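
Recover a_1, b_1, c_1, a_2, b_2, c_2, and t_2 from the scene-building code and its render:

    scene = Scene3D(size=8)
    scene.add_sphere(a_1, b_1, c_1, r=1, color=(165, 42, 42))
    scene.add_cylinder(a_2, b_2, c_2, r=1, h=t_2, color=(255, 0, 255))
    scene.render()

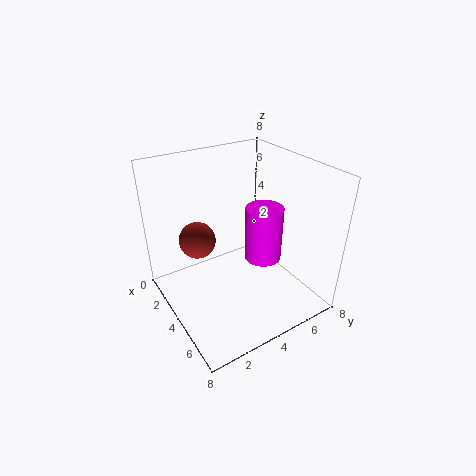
a_1 = 3
b_1 = 2
c_1 = 4
a_2 = 5
b_2 = 5
c_2 = 3
t_2 = 3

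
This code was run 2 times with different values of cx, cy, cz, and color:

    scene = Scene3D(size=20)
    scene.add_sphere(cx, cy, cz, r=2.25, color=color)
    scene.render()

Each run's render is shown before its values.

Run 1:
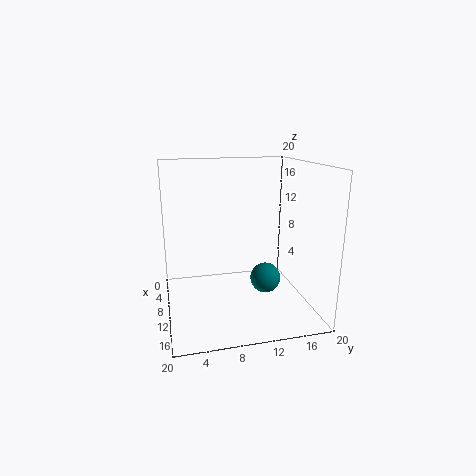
cx = 9, cy = 14.5, cz = 3, color = 'teal'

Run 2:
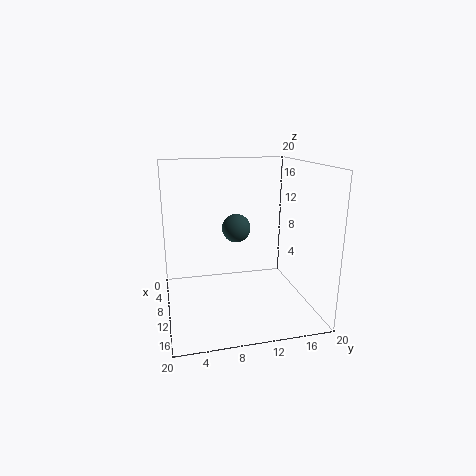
cx = 3.75, cy = 11.25, cz = 9.5, color = 'darkslategray'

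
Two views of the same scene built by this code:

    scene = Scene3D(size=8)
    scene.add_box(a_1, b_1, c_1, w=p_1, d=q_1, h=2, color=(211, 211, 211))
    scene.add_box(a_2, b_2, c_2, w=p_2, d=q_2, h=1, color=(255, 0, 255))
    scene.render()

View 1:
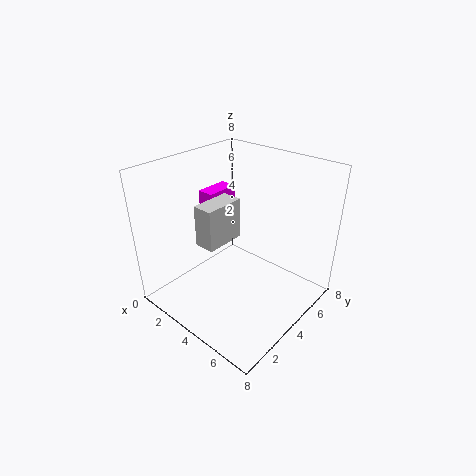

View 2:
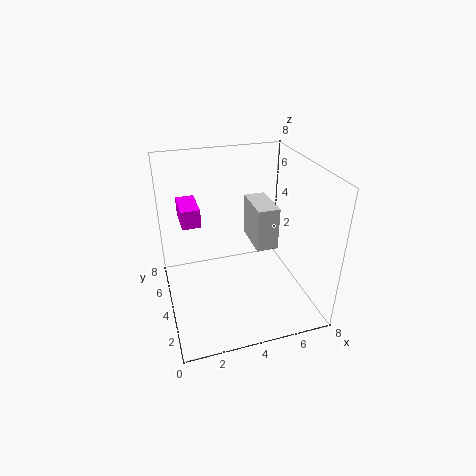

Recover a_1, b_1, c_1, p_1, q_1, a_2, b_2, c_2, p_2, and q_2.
a_1 = 4; b_1 = 1; c_1 = 5; p_1 = 1; q_1 = 2; a_2 = 1; b_2 = 4; c_2 = 5; p_2 = 1; q_2 = 2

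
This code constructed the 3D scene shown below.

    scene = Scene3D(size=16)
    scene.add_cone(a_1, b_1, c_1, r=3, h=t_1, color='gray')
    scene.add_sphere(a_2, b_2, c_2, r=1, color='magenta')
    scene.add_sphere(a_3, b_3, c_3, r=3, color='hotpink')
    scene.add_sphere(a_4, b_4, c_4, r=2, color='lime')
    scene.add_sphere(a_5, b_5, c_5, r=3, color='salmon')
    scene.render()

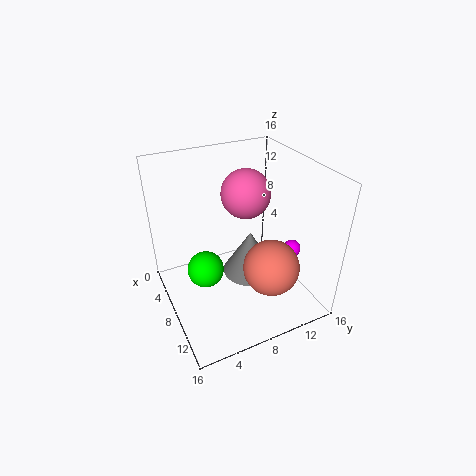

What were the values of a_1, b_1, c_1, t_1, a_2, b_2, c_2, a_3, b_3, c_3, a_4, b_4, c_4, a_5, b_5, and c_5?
a_1 = 9, b_1 = 9, c_1 = 4, t_1 = 5, a_2 = 10, b_2 = 14, c_2 = 6, a_3 = 4, b_3 = 11, c_3 = 11, a_4 = 8, b_4 = 4, c_4 = 5, a_5 = 12, b_5 = 10, c_5 = 6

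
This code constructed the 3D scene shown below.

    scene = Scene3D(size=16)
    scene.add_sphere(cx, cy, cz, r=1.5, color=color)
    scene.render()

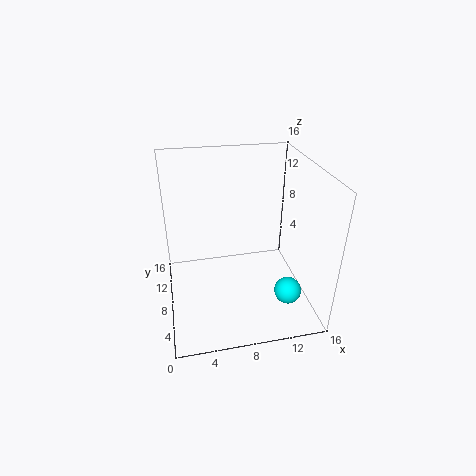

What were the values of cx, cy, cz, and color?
cx = 13; cy = 4.5; cz = 2.5; color = 'cyan'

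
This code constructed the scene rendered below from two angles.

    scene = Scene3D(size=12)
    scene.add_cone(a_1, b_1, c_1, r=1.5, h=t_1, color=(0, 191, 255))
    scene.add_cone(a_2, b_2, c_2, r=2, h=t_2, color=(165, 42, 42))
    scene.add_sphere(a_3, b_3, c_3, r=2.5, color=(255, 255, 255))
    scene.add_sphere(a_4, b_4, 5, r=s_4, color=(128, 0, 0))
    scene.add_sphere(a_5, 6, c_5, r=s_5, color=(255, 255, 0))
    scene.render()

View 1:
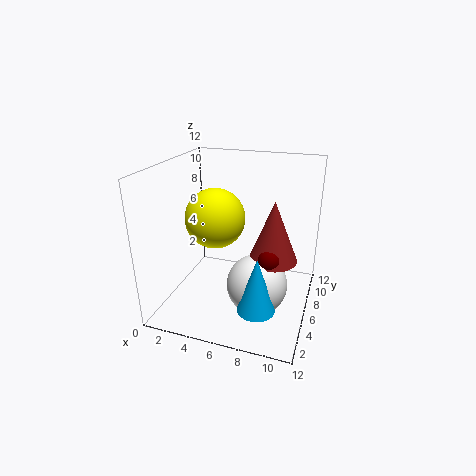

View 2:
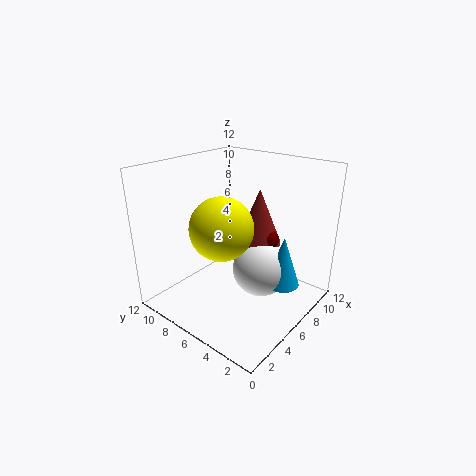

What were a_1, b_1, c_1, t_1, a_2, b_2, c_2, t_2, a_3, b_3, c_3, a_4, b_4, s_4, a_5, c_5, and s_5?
a_1 = 8.5, b_1 = 3, c_1 = 1.5, t_1 = 4.5, a_2 = 9, b_2 = 6, c_2 = 4.5, t_2 = 5, a_3 = 8, b_3 = 5, c_3 = 2.5, a_4 = 9, b_4 = 5, s_4 = 1, a_5 = 4, c_5 = 7.5, s_5 = 2.5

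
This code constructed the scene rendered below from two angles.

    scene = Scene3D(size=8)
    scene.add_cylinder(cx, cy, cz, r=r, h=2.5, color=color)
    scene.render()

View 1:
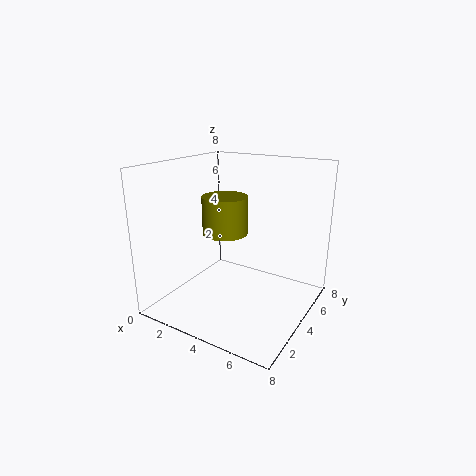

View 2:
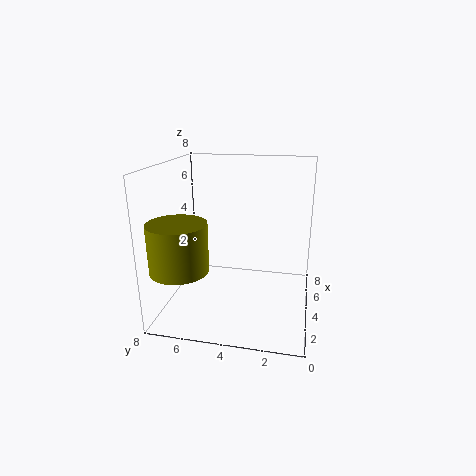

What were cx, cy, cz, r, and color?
cx = 1.5; cy = 6.5; cz = 3; r = 1.5; color = 'olive'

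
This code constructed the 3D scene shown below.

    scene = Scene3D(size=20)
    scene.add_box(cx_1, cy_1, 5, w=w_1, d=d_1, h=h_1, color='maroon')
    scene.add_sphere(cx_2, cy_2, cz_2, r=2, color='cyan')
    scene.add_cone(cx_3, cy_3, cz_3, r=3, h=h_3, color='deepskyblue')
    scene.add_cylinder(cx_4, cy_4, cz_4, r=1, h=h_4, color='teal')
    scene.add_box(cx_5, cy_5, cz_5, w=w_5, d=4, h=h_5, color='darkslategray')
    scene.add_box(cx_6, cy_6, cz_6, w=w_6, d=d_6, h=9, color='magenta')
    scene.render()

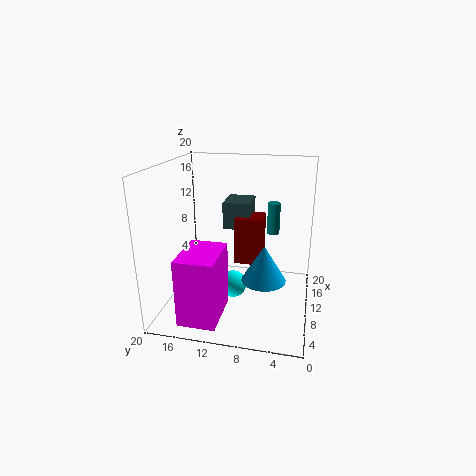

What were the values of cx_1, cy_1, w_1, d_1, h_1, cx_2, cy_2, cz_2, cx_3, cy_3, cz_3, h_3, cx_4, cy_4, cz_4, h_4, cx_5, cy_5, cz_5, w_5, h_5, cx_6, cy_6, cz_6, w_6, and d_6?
cx_1 = 12
cy_1 = 7
w_1 = 4
d_1 = 4
h_1 = 7
cx_2 = 11
cy_2 = 11
cz_2 = 2
cx_3 = 8
cy_3 = 6
cz_3 = 5
h_3 = 5
cx_4 = 18
cy_4 = 6
cz_4 = 8
h_4 = 5
cx_5 = 13
cy_5 = 9
cz_5 = 10
w_5 = 5
h_5 = 4
cx_6 = 1
cy_6 = 11
cz_6 = 1
w_6 = 7
d_6 = 5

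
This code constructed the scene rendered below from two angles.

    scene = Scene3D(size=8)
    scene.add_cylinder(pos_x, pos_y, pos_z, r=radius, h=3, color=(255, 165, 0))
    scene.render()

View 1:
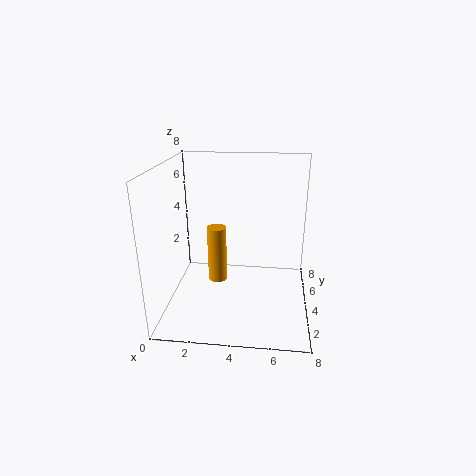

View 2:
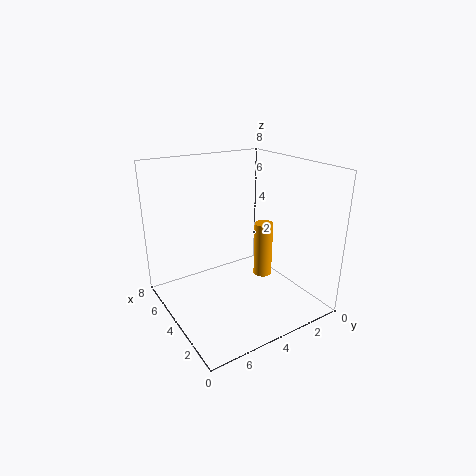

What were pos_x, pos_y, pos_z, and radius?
pos_x = 3; pos_y = 3; pos_z = 2; radius = 0.5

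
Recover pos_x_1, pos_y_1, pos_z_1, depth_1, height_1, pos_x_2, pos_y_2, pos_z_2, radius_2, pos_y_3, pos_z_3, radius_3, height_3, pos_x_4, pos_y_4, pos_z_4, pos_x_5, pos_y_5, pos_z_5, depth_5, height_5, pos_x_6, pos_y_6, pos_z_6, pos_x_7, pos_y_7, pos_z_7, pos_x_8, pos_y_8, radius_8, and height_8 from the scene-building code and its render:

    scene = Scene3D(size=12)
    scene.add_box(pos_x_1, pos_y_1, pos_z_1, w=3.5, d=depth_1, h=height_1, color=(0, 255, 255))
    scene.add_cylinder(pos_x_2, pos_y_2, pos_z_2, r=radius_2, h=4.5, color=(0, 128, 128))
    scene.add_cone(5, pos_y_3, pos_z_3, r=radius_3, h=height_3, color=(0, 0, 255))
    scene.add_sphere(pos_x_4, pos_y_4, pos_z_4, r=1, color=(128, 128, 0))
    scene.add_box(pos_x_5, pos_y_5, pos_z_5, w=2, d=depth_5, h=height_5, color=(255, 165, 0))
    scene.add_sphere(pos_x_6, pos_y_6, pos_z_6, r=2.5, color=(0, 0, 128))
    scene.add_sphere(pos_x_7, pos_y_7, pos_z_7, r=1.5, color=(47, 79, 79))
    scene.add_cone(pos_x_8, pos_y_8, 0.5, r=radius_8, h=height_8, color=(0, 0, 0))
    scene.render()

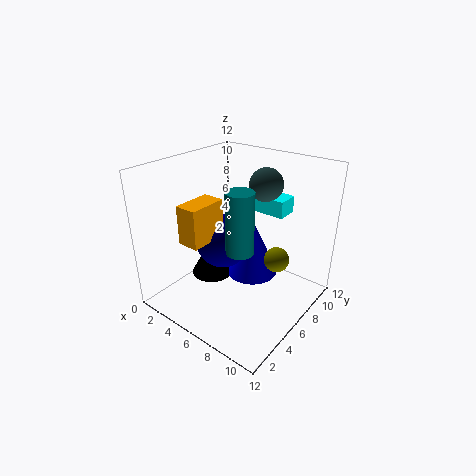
pos_x_1 = 4.5
pos_y_1 = 9.5
pos_z_1 = 7
depth_1 = 2
height_1 = 1.5
pos_x_2 = 8.5
pos_y_2 = 3
pos_z_2 = 7
radius_2 = 1
pos_y_3 = 9.5
pos_z_3 = 0.5
radius_3 = 2.5
height_3 = 5.5
pos_x_4 = 9.5
pos_y_4 = 6.5
pos_z_4 = 5
pos_x_5 = 1.5
pos_y_5 = 3.5
pos_z_5 = 5
depth_5 = 3.5
height_5 = 3.5
pos_x_6 = 3
pos_y_6 = 7.5
pos_z_6 = 4
pos_x_7 = 6
pos_y_7 = 10
pos_z_7 = 9.5
pos_x_8 = 2
pos_y_8 = 7
radius_8 = 2
height_8 = 3.5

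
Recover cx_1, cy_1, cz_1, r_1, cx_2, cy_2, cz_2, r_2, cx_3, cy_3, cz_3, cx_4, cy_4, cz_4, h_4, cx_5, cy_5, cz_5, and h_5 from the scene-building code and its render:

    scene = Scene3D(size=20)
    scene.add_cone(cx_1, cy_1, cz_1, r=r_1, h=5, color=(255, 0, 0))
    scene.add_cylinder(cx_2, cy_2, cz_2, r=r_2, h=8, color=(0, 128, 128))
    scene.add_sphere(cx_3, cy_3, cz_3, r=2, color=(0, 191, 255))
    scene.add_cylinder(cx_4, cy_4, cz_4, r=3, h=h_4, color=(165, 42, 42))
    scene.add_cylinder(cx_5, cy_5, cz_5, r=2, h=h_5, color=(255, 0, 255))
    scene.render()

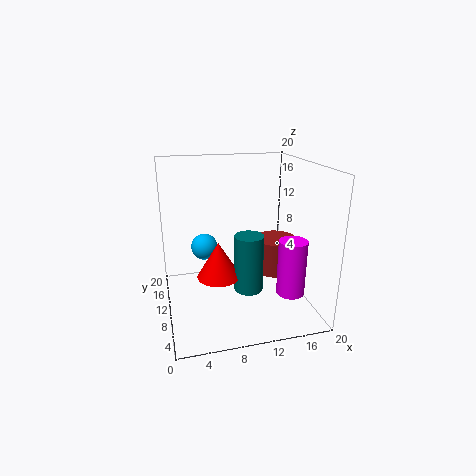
cx_1 = 7
cy_1 = 9
cz_1 = 5
r_1 = 3
cx_2 = 11
cy_2 = 8
cz_2 = 3
r_2 = 2
cx_3 = 6
cy_3 = 15
cz_3 = 7
cx_4 = 16
cy_4 = 11
cz_4 = 4
h_4 = 5
cx_5 = 17
cy_5 = 7
cz_5 = 2
h_5 = 8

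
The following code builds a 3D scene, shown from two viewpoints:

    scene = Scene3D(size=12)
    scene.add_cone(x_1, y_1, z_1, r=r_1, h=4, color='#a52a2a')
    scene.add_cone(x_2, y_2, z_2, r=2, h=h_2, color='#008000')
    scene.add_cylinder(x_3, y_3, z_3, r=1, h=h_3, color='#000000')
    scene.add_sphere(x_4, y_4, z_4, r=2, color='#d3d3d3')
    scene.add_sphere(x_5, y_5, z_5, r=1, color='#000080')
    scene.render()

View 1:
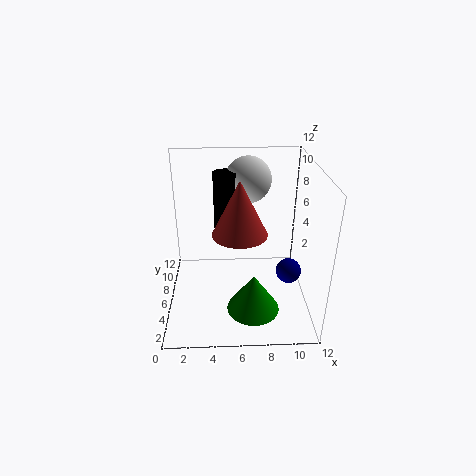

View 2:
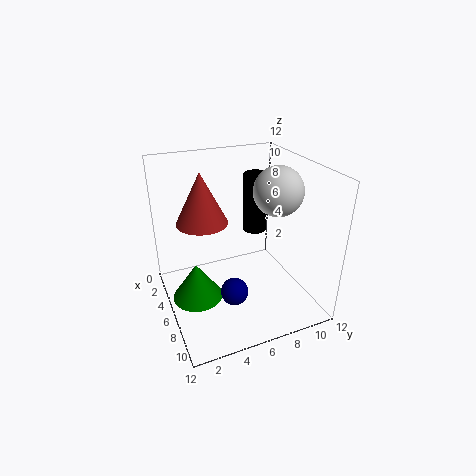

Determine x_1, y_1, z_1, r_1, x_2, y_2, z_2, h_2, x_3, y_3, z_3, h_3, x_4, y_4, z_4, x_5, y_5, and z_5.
x_1 = 6, y_1 = 3, z_1 = 8, r_1 = 2, x_2 = 7, y_2 = 2, z_2 = 2, h_2 = 3, x_3 = 5, y_3 = 8, z_3 = 6, h_3 = 5, x_4 = 7, y_4 = 9, z_4 = 10, x_5 = 10, y_5 = 4, z_5 = 4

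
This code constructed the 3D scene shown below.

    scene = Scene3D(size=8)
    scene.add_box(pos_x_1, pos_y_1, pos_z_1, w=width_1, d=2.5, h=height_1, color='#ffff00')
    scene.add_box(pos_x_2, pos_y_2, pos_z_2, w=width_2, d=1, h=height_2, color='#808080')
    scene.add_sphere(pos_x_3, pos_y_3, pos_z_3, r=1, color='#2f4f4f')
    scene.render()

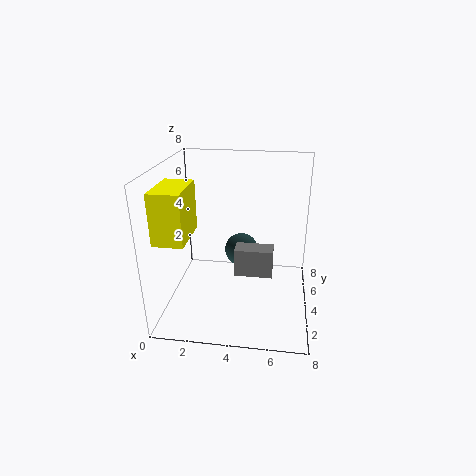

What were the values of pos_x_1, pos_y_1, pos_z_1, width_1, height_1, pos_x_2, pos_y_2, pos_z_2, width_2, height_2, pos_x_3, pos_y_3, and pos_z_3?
pos_x_1 = 0.5; pos_y_1 = 0.5; pos_z_1 = 5; width_1 = 1.5; height_1 = 2.5; pos_x_2 = 4; pos_y_2 = 2.5; pos_z_2 = 2.5; width_2 = 2; height_2 = 1.5; pos_x_3 = 4; pos_y_3 = 5.5; pos_z_3 = 2.5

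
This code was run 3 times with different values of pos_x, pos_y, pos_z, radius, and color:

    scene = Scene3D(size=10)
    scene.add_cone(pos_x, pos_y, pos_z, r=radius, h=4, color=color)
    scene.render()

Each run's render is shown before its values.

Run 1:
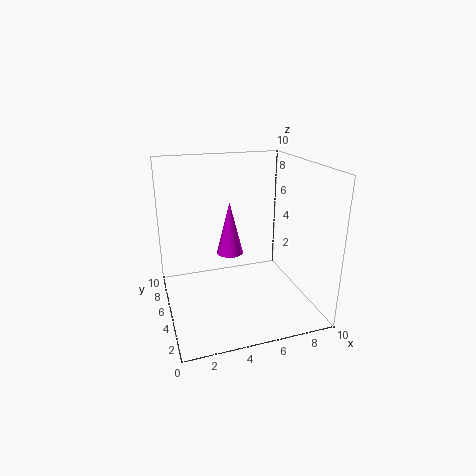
pos_x = 5
pos_y = 7
pos_z = 3
radius = 1
color = 'magenta'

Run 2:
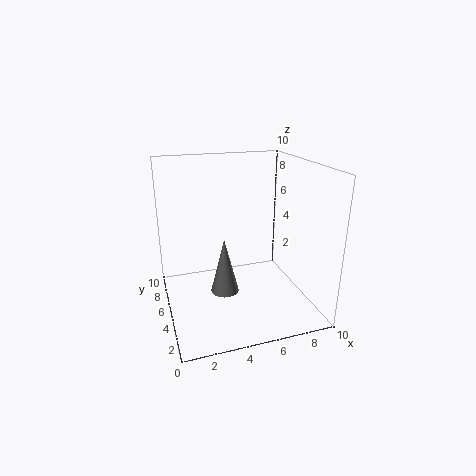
pos_x = 4
pos_y = 5
pos_z = 1
radius = 1
color = 'gray'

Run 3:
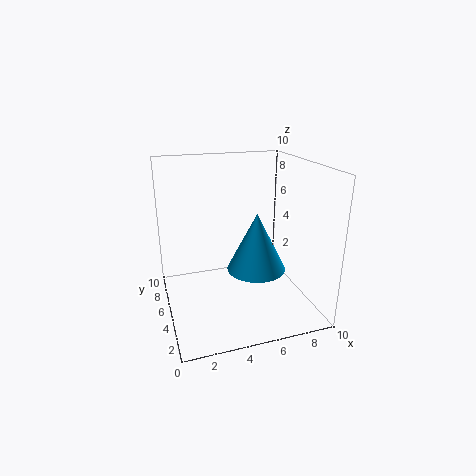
pos_x = 6
pos_y = 4
pos_z = 3
radius = 2
color = 'deepskyblue'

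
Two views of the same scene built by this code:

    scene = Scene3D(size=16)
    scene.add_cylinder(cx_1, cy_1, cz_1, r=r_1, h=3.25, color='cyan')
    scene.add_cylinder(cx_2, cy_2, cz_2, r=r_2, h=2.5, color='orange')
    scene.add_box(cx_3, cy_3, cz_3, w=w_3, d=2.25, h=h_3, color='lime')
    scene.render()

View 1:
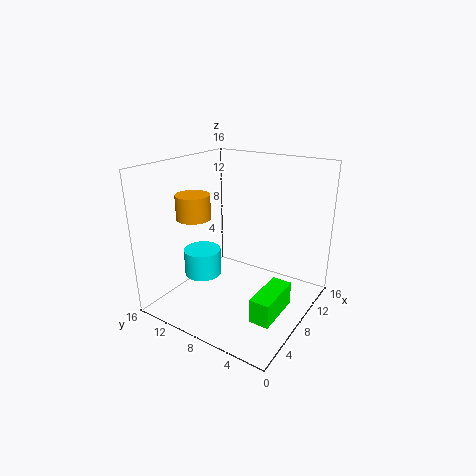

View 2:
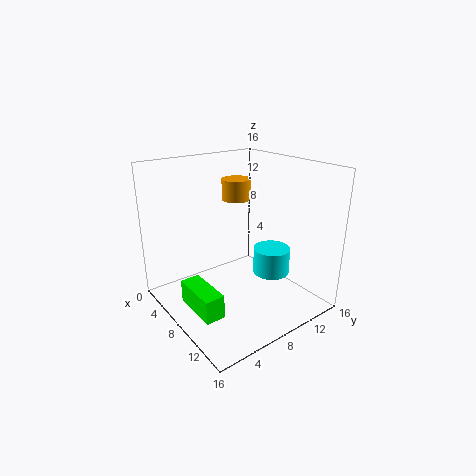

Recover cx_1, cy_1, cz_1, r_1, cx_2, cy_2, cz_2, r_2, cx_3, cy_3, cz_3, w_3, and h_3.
cx_1 = 8
cy_1 = 13.25
cz_1 = 2
r_1 = 2.25
cx_2 = 4
cy_2 = 10.75
cz_2 = 11
r_2 = 1.75
cx_3 = 4.75
cy_3 = 2.25
cz_3 = 0.25
w_3 = 5.5
h_3 = 2.75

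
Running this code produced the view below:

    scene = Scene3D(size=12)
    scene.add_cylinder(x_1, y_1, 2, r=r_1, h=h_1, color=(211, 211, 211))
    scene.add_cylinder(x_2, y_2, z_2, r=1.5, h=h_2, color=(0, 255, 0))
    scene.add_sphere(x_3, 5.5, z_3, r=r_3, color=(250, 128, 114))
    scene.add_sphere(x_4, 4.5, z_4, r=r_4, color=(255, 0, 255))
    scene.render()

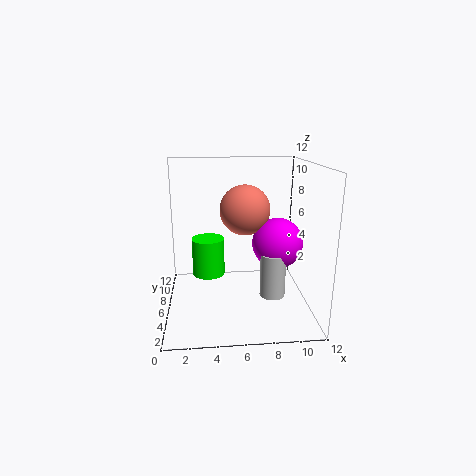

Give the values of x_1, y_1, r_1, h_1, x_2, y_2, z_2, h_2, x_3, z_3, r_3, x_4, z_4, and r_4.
x_1 = 8.5; y_1 = 3.5; r_1 = 1; h_1 = 3.5; x_2 = 3.5; y_2 = 9; z_2 = 1.5; h_2 = 3.5; x_3 = 6.5; z_3 = 8.5; r_3 = 2; x_4 = 9; z_4 = 6; r_4 = 2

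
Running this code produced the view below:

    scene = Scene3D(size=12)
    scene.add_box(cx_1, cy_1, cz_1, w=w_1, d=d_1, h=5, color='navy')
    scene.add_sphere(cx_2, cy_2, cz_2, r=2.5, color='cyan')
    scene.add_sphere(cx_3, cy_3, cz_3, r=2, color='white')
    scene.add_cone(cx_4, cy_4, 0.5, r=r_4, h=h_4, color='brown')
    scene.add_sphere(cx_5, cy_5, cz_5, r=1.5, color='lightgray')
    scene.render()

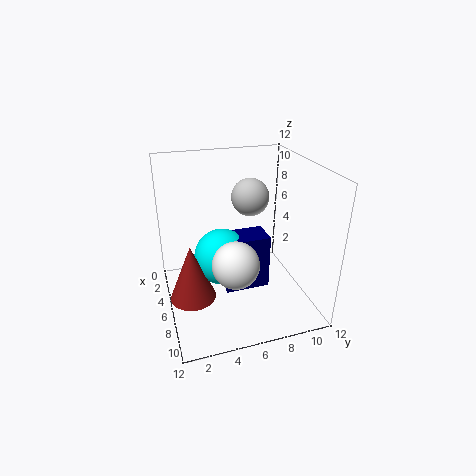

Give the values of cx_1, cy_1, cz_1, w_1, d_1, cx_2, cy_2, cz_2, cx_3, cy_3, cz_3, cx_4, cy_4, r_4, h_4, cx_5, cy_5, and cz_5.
cx_1 = 3.5; cy_1 = 5; cz_1 = 0.5; w_1 = 2.5; d_1 = 4; cx_2 = 4.5; cy_2 = 5; cz_2 = 3.5; cx_3 = 7; cy_3 = 5.5; cz_3 = 4; cx_4 = 5.5; cy_4 = 2; r_4 = 2; h_4 = 5; cx_5 = 6; cy_5 = 7; cz_5 = 9.5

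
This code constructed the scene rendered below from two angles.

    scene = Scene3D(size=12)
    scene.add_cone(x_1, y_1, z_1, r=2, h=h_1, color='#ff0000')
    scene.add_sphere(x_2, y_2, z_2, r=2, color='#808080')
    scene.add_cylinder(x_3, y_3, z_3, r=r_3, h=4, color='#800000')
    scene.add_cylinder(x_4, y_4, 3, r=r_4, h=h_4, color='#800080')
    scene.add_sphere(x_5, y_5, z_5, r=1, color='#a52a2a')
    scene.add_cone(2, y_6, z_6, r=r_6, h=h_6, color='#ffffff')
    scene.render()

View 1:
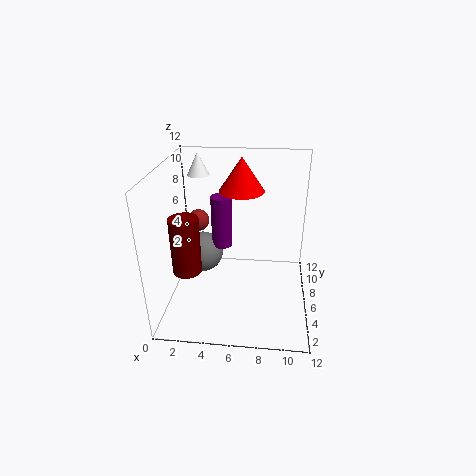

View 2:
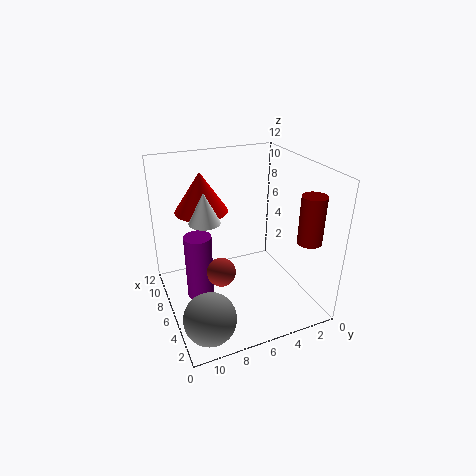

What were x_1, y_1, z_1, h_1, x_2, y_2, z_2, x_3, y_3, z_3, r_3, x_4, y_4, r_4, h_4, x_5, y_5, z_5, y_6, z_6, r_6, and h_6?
x_1 = 6; y_1 = 9; z_1 = 9; h_1 = 3; x_2 = 2; y_2 = 10; z_2 = 2; x_3 = 3; y_3 = 1; z_3 = 6; r_3 = 1; x_4 = 4; y_4 = 10; r_4 = 1; h_4 = 5; x_5 = 2; y_5 = 9; z_5 = 6; y_6 = 10; z_6 = 10; r_6 = 1; h_6 = 2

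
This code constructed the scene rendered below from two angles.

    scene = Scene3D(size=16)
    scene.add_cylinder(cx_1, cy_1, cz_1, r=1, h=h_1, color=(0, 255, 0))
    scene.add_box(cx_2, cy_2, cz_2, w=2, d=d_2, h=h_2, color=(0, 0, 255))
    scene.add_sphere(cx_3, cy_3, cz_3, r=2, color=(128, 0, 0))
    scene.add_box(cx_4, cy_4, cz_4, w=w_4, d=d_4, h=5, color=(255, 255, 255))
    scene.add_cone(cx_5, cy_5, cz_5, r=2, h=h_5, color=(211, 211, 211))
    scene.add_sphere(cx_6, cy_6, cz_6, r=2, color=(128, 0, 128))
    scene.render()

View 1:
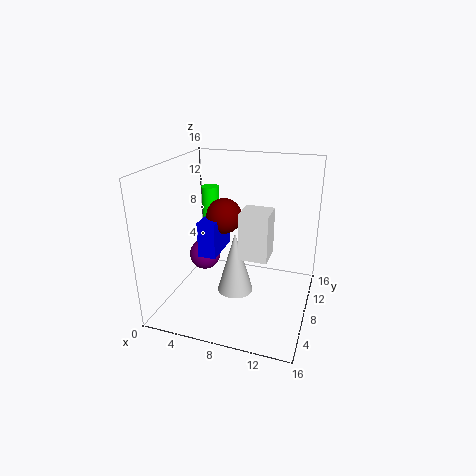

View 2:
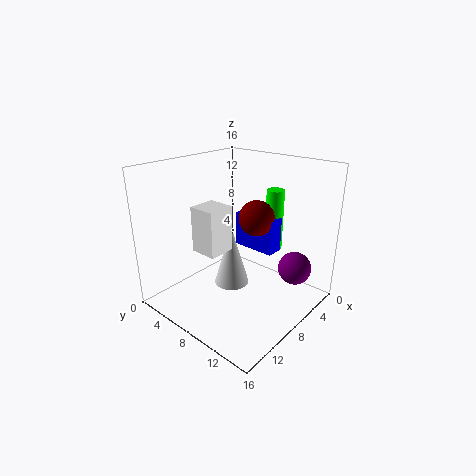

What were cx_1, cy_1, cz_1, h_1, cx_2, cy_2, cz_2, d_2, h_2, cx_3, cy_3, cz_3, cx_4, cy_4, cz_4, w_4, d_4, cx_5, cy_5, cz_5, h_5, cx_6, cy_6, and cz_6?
cx_1 = 4; cy_1 = 10; cz_1 = 6; h_1 = 7; cx_2 = 4; cy_2 = 6; cz_2 = 6; d_2 = 5; h_2 = 4; cx_3 = 6; cy_3 = 9; cz_3 = 10; cx_4 = 9; cy_4 = 5; cz_4 = 7; w_4 = 3; d_4 = 3; cx_5 = 8; cy_5 = 7; cz_5 = 2; h_5 = 7; cx_6 = 2; cy_6 = 12; cz_6 = 3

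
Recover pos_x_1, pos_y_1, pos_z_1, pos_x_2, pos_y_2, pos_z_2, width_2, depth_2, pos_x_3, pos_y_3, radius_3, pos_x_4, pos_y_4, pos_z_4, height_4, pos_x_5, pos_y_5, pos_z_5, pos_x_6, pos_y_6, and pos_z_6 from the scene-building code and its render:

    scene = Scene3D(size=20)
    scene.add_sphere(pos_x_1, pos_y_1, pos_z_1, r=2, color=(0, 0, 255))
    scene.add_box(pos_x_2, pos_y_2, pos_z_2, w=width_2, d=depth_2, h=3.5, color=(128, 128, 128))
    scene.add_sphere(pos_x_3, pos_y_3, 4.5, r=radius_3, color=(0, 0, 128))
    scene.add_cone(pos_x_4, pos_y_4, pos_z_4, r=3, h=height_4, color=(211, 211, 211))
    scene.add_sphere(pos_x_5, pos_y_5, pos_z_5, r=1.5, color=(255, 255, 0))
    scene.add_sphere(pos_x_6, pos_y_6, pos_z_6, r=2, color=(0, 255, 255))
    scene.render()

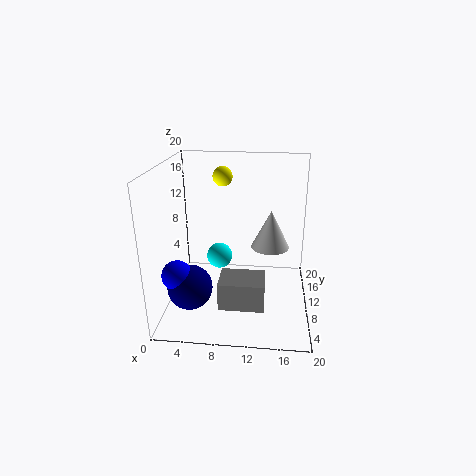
pos_x_1 = 2.5, pos_y_1 = 5, pos_z_1 = 6.5, pos_x_2 = 8.5, pos_y_2 = 1, pos_z_2 = 4.5, width_2 = 5.5, depth_2 = 4, pos_x_3 = 4, pos_y_3 = 5.5, radius_3 = 3, pos_x_4 = 14.5, pos_y_4 = 16, pos_z_4 = 6, height_4 = 6, pos_x_5 = 7, pos_y_5 = 16.5, pos_z_5 = 17, pos_x_6 = 6.5, pos_y_6 = 15, pos_z_6 = 4.5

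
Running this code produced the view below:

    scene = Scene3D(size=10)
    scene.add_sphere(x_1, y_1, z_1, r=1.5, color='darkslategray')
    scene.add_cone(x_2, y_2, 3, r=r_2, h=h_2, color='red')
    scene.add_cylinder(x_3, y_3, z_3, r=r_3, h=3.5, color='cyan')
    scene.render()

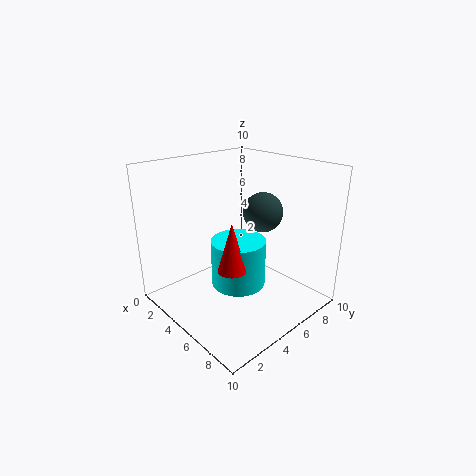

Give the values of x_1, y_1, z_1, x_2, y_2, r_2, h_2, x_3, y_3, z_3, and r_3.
x_1 = 4.5
y_1 = 8
z_1 = 6
x_2 = 5.5
y_2 = 4
r_2 = 1
h_2 = 3.5
x_3 = 4.5
y_3 = 5.5
z_3 = 1
r_3 = 2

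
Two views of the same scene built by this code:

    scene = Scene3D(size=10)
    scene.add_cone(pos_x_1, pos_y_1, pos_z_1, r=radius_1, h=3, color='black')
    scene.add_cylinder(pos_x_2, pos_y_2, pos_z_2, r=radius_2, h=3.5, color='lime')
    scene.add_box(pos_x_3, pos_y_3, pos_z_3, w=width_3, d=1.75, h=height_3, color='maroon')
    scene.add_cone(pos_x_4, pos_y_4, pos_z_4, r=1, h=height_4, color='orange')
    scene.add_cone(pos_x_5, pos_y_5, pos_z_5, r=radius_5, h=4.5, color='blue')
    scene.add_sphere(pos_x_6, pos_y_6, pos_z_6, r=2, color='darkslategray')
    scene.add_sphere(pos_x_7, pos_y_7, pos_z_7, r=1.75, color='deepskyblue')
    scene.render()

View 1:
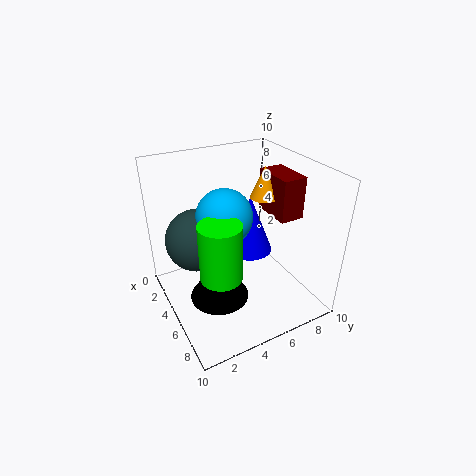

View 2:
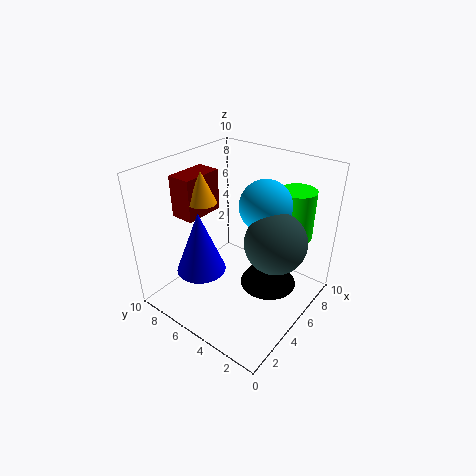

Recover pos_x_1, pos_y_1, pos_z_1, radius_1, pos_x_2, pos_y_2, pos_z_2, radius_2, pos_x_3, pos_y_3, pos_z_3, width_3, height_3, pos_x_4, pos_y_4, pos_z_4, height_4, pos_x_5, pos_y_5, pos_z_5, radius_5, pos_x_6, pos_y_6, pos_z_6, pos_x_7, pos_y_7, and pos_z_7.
pos_x_1 = 6; pos_y_1 = 3; pos_z_1 = 1.5; radius_1 = 2; pos_x_2 = 8; pos_y_2 = 2.25; pos_z_2 = 4.75; radius_2 = 1.25; pos_x_3 = 3.25; pos_y_3 = 7.75; pos_z_3 = 6; width_3 = 3; height_3 = 3; pos_x_4 = 4.25; pos_y_4 = 7.5; pos_z_4 = 7.25; height_4 = 2.25; pos_x_5 = 3.25; pos_y_5 = 7; pos_z_5 = 2.5; radius_5 = 1.75; pos_x_6 = 5; pos_y_6 = 2; pos_z_6 = 5.75; pos_x_7 = 6; pos_y_7 = 3.5; pos_z_7 = 7.5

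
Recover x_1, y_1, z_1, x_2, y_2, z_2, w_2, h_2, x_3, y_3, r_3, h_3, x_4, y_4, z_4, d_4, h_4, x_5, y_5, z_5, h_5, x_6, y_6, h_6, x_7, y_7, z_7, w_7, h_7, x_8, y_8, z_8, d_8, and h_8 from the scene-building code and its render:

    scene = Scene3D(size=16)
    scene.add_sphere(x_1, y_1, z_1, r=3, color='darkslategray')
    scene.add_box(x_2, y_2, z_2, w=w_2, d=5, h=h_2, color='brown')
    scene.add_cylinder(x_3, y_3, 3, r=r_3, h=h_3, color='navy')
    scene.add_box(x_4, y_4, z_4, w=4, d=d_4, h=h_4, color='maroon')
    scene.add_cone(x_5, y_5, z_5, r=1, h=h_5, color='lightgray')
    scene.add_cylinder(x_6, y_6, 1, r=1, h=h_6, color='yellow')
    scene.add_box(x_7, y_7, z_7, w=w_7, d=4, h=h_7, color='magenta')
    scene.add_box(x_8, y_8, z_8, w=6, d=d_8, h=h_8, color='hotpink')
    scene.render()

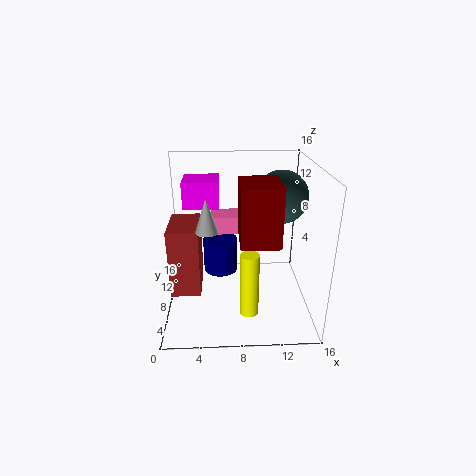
x_1 = 13, y_1 = 10, z_1 = 12, x_2 = 1, y_2 = 3, z_2 = 4, w_2 = 3, h_2 = 7, x_3 = 6, y_3 = 10, r_3 = 2, h_3 = 4, x_4 = 8, y_4 = 3, z_4 = 9, d_4 = 5, h_4 = 6, x_5 = 5, y_5 = 1, z_5 = 12, h_5 = 3, x_6 = 9, y_6 = 4, h_6 = 7, x_7 = 2, y_7 = 9, z_7 = 11, w_7 = 4, h_7 = 3, x_8 = 5, y_8 = 9, z_8 = 8, d_8 = 3, h_8 = 2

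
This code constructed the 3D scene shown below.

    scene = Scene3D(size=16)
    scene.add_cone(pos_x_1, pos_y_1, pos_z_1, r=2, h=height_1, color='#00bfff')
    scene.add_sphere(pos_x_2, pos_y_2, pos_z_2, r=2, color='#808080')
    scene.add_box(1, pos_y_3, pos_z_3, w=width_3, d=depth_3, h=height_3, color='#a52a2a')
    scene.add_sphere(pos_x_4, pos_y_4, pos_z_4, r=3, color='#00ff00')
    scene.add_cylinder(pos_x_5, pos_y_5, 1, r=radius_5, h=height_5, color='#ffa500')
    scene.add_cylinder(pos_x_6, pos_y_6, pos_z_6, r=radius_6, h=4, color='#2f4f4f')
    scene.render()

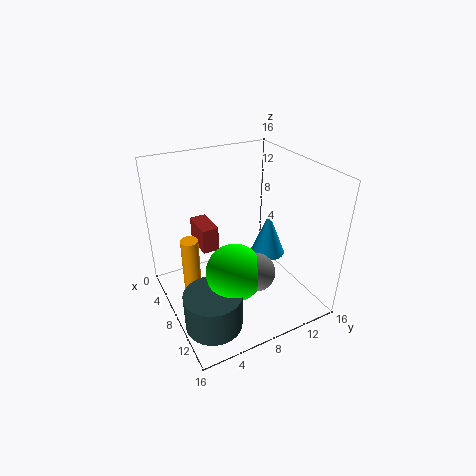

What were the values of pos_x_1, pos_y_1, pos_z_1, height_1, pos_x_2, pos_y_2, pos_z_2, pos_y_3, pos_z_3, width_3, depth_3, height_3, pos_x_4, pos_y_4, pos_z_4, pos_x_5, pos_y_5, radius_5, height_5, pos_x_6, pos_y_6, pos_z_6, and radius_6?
pos_x_1 = 8, pos_y_1 = 12, pos_z_1 = 5, height_1 = 5, pos_x_2 = 12, pos_y_2 = 8, pos_z_2 = 6, pos_y_3 = 5, pos_z_3 = 5, width_3 = 4, depth_3 = 2, height_3 = 3, pos_x_4 = 11, pos_y_4 = 6, pos_z_4 = 6, pos_x_5 = 6, pos_y_5 = 3, radius_5 = 1, height_5 = 7, pos_x_6 = 12, pos_y_6 = 3, pos_z_6 = 1, radius_6 = 3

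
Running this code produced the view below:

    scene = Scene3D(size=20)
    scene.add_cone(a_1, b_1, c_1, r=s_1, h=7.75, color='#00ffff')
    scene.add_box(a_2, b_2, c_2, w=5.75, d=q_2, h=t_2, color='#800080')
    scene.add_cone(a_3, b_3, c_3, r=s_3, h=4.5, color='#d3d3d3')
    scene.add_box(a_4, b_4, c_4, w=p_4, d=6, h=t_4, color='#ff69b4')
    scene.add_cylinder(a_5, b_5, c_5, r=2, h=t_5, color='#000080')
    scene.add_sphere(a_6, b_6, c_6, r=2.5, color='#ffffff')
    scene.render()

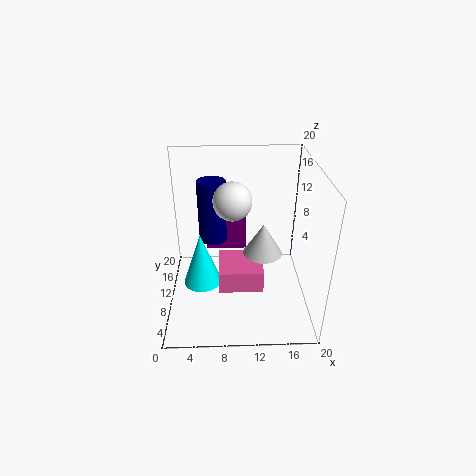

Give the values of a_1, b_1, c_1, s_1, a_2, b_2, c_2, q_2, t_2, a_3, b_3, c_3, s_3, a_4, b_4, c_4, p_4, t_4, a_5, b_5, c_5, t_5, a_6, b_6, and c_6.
a_1 = 4.75, b_1 = 10, c_1 = 2.75, s_1 = 2.75, a_2 = 5.5, b_2 = 11.75, c_2 = 7.25, q_2 = 3.5, t_2 = 5.5, a_3 = 13.5, b_3 = 10, c_3 = 7.5, s_3 = 2.75, a_4 = 7.25, b_4 = 7, c_4 = 2.75, p_4 = 6.25, t_4 = 3.25, a_5 = 6.5, b_5 = 12.25, c_5 = 8.75, t_5 = 8.75, a_6 = 9.25, b_6 = 9, c_6 = 16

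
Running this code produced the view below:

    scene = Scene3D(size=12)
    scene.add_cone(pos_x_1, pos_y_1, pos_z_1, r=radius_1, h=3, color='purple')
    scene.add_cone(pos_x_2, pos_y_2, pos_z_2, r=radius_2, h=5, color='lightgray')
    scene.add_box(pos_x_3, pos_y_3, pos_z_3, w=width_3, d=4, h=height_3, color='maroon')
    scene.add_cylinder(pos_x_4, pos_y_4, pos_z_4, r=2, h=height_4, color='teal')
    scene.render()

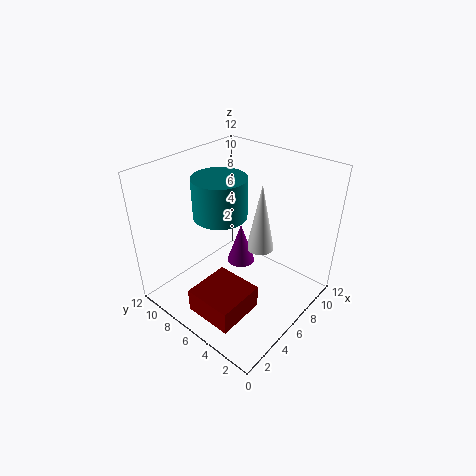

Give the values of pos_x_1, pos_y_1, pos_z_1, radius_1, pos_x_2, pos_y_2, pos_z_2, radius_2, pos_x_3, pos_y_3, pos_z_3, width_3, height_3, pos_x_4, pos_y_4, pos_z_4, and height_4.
pos_x_1 = 4, pos_y_1 = 4, pos_z_1 = 6, radius_1 = 1, pos_x_2 = 5, pos_y_2 = 3, pos_z_2 = 7, radius_2 = 1, pos_x_3 = 1, pos_y_3 = 3, pos_z_3 = 1, width_3 = 4, height_3 = 2, pos_x_4 = 4, pos_y_4 = 6, pos_z_4 = 9, height_4 = 3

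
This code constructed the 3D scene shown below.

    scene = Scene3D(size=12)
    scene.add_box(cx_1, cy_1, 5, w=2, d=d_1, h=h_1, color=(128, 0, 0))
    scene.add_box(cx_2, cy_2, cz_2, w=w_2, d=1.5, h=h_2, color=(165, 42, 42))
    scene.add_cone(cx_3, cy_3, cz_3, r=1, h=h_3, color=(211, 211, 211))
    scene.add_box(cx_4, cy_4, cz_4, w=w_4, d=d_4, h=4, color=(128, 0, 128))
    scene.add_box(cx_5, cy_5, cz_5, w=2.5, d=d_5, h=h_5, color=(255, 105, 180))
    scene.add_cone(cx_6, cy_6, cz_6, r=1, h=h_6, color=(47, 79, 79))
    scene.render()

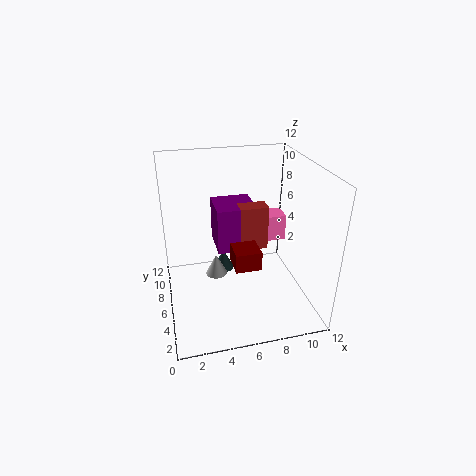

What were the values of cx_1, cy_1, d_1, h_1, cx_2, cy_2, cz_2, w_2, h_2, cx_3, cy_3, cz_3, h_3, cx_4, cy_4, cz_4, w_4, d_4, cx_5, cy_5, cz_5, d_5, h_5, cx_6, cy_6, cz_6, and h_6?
cx_1 = 5, cy_1 = 2.5, d_1 = 2, h_1 = 1.5, cx_2 = 6.5, cy_2 = 7, cz_2 = 4, w_2 = 2.5, h_2 = 4, cx_3 = 4.5, cy_3 = 8.5, cz_3 = 1, h_3 = 2, cx_4 = 4.5, cy_4 = 7, cz_4 = 4, w_4 = 3.5, d_4 = 3.5, cx_5 = 9, cy_5 = 9, cz_5 = 3.5, d_5 = 2, h_5 = 2.5, cx_6 = 5.5, cy_6 = 10, cz_6 = 0.5, h_6 = 2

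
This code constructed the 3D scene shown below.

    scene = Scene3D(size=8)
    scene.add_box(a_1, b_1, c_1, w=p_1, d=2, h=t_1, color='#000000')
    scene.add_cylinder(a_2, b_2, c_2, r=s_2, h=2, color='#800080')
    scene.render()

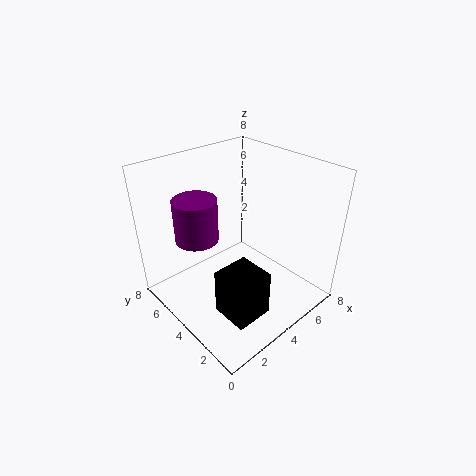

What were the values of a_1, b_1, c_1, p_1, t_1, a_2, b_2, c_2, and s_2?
a_1 = 1.5; b_1 = 1; c_1 = 1; p_1 = 2; t_1 = 2.5; a_2 = 1; b_2 = 3.5; c_2 = 5.5; s_2 = 1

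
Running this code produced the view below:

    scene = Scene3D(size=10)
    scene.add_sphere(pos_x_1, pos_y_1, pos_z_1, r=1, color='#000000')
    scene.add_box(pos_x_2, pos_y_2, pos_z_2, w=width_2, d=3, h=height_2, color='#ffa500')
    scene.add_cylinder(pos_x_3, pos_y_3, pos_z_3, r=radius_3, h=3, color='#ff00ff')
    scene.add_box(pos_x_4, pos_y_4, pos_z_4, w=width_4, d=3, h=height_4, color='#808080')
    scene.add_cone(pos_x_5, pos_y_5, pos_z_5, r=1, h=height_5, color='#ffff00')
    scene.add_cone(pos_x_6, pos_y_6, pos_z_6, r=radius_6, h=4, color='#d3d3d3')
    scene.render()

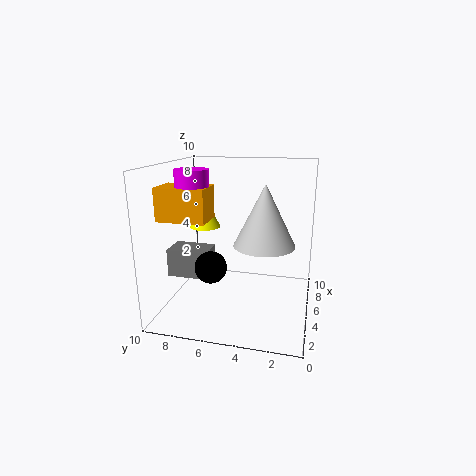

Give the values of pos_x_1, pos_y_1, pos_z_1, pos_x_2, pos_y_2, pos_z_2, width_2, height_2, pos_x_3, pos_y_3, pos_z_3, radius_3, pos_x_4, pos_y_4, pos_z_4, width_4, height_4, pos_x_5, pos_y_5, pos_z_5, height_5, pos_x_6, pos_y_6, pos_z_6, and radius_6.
pos_x_1 = 2
pos_y_1 = 6
pos_z_1 = 4
pos_x_2 = 1
pos_y_2 = 6
pos_z_2 = 7
width_2 = 2
height_2 = 2
pos_x_3 = 2
pos_y_3 = 7
pos_z_3 = 7
radius_3 = 1
pos_x_4 = 4
pos_y_4 = 7
pos_z_4 = 2
width_4 = 2
height_4 = 2
pos_x_5 = 4
pos_y_5 = 7
pos_z_5 = 6
height_5 = 2
pos_x_6 = 4
pos_y_6 = 3
pos_z_6 = 5
radius_6 = 2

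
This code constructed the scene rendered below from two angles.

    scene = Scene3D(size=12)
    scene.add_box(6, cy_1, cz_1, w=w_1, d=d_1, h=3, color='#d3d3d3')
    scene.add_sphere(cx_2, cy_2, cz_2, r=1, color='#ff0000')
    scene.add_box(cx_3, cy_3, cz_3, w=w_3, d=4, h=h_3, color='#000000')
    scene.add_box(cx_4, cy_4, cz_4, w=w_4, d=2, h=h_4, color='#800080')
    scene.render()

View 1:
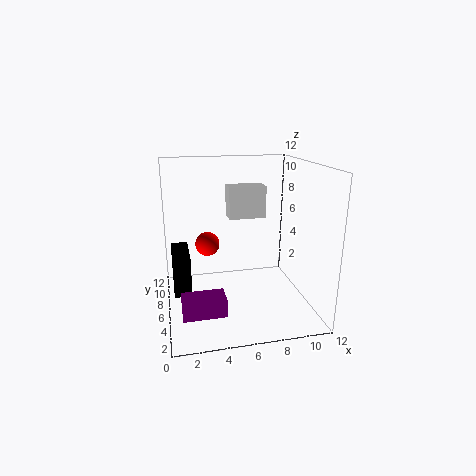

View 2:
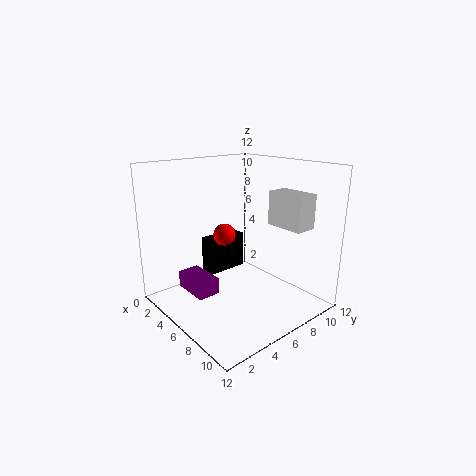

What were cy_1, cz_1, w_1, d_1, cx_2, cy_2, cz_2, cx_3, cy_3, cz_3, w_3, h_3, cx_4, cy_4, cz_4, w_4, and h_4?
cy_1 = 9.5
cz_1 = 6.5
w_1 = 3.5
d_1 = 2
cx_2 = 3.5
cy_2 = 6.5
cz_2 = 5.5
cx_3 = 0.5
cy_3 = 6
cz_3 = 1
w_3 = 1.5
h_3 = 3.5
cx_4 = 1
cy_4 = 3
cz_4 = 0.5
w_4 = 3.5
h_4 = 1.5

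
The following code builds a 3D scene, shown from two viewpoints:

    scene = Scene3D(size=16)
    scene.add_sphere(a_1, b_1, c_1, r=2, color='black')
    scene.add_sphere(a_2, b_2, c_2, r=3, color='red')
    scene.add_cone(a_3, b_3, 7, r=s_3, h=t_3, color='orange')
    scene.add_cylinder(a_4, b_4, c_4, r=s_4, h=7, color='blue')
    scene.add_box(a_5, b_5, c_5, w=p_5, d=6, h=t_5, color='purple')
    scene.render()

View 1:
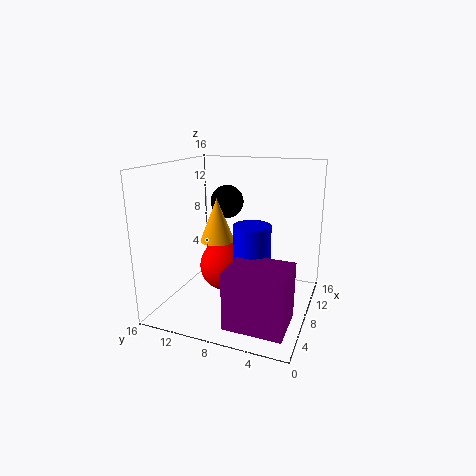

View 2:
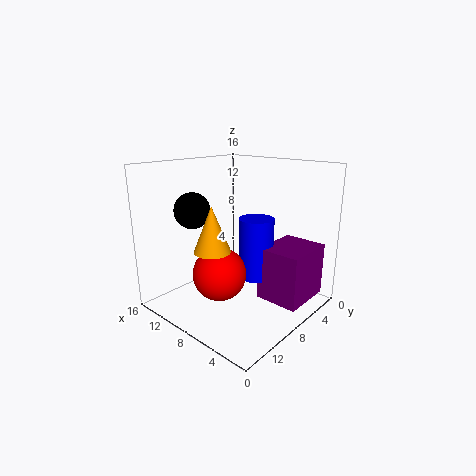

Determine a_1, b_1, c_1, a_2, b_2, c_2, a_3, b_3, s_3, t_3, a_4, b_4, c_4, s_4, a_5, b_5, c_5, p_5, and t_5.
a_1 = 12
b_1 = 11
c_1 = 11
a_2 = 9
b_2 = 10
c_2 = 4
a_3 = 9
b_3 = 11
s_3 = 2
t_3 = 5
a_4 = 7
b_4 = 6
c_4 = 3
s_4 = 2
a_5 = 1
b_5 = 1
c_5 = 1
p_5 = 5
t_5 = 6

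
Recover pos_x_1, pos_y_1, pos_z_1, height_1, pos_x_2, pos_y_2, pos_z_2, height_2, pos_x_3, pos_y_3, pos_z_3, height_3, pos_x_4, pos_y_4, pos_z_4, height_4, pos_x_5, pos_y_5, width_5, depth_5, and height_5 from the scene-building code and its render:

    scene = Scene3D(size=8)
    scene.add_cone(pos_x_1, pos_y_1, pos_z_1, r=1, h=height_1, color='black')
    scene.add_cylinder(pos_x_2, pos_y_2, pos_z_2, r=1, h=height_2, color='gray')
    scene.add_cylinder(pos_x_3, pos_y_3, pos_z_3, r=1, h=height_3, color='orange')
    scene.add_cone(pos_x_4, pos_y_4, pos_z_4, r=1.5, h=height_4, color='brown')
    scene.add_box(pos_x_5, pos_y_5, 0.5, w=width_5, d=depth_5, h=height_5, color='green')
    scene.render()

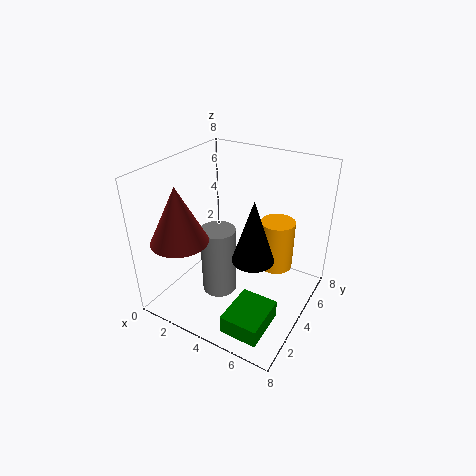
pos_x_1 = 6; pos_y_1 = 2; pos_z_1 = 4.5; height_1 = 3; pos_x_2 = 3; pos_y_2 = 3.5; pos_z_2 = 0.5; height_2 = 4; pos_x_3 = 5.5; pos_y_3 = 6; pos_z_3 = 1.5; height_3 = 3; pos_x_4 = 2; pos_y_4 = 1.5; pos_z_4 = 4.5; height_4 = 3; pos_x_5 = 5; pos_y_5 = 0.5; width_5 = 2; depth_5 = 2.5; height_5 = 1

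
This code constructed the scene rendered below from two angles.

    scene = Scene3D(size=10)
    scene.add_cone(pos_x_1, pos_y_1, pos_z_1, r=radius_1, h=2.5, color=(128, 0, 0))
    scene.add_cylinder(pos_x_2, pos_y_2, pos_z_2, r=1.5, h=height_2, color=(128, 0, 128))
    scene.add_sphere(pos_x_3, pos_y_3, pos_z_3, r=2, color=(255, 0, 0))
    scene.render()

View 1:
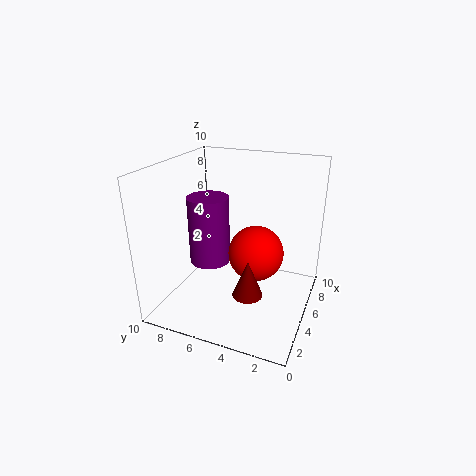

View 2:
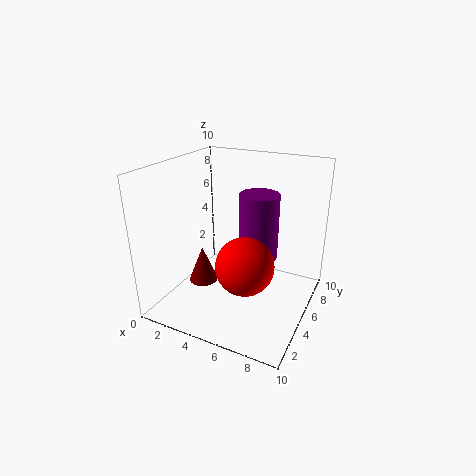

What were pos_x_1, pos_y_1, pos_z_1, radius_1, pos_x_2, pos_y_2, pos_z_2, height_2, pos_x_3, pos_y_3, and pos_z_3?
pos_x_1 = 3
pos_y_1 = 3.5
pos_z_1 = 2
radius_1 = 1
pos_x_2 = 5.5
pos_y_2 = 7.5
pos_z_2 = 2.5
height_2 = 5
pos_x_3 = 6
pos_y_3 = 4
pos_z_3 = 3.5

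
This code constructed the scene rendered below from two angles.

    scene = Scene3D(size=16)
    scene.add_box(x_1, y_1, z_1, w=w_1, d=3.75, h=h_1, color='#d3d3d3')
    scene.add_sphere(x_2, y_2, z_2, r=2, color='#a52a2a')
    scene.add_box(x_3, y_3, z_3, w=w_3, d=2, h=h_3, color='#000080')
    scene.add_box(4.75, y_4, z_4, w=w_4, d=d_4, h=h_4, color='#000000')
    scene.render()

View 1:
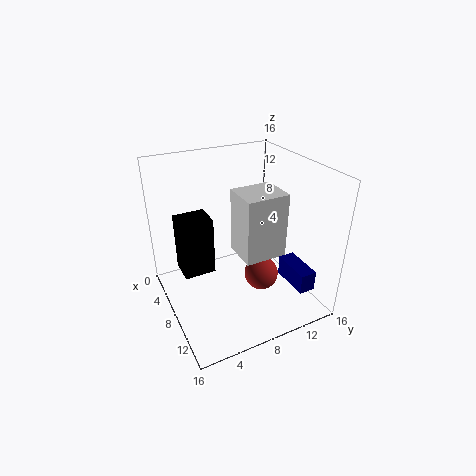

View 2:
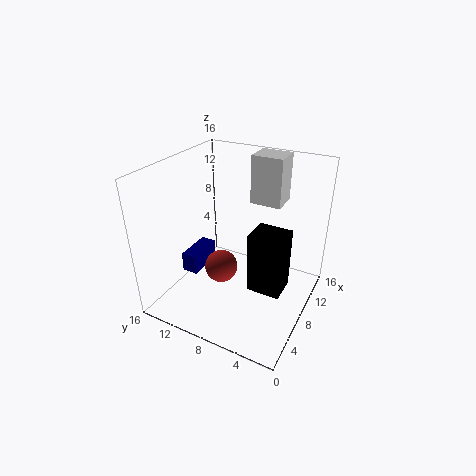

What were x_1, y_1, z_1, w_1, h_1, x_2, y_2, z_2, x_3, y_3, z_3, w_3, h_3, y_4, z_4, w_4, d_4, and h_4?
x_1 = 12.5, y_1 = 5, z_1 = 10.25, w_1 = 3.25, h_1 = 5.75, x_2 = 8.75, y_2 = 10.75, z_2 = 2.75, x_3 = 7.75, y_3 = 14, z_3 = 1, w_3 = 4.75, h_3 = 2.5, y_4 = 1.75, z_4 = 4.25, w_4 = 3, d_4 = 3.5, h_4 = 6.5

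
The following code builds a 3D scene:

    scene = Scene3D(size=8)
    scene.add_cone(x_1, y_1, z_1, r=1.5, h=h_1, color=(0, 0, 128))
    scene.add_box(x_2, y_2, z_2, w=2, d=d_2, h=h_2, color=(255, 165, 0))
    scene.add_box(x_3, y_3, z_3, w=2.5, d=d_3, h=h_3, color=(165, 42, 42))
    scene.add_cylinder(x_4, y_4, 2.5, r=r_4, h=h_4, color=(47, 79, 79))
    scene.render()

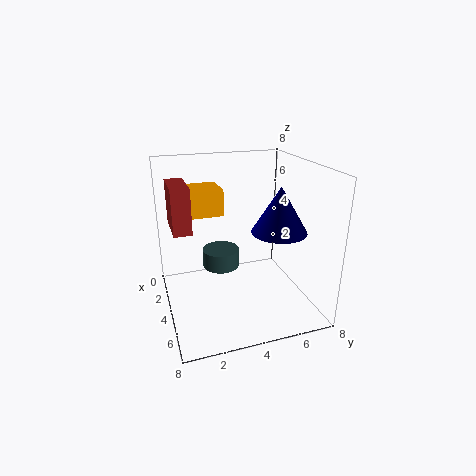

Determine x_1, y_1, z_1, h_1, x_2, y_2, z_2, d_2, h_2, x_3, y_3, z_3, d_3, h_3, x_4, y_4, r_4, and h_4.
x_1 = 5
y_1 = 6
z_1 = 4.5
h_1 = 2.5
x_2 = 1
y_2 = 1
z_2 = 5
d_2 = 2.5
h_2 = 1.5
x_3 = 1.5
y_3 = 0.5
z_3 = 4.5
d_3 = 1
h_3 = 2.5
x_4 = 4
y_4 = 3
r_4 = 1
h_4 = 1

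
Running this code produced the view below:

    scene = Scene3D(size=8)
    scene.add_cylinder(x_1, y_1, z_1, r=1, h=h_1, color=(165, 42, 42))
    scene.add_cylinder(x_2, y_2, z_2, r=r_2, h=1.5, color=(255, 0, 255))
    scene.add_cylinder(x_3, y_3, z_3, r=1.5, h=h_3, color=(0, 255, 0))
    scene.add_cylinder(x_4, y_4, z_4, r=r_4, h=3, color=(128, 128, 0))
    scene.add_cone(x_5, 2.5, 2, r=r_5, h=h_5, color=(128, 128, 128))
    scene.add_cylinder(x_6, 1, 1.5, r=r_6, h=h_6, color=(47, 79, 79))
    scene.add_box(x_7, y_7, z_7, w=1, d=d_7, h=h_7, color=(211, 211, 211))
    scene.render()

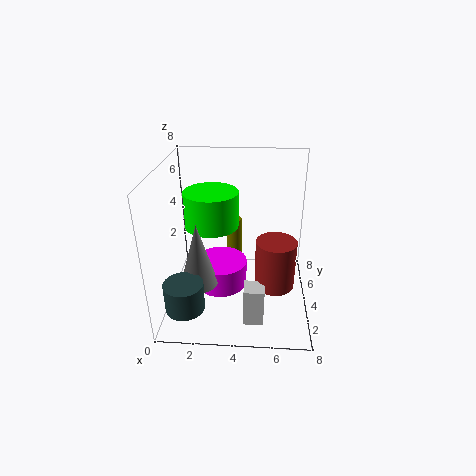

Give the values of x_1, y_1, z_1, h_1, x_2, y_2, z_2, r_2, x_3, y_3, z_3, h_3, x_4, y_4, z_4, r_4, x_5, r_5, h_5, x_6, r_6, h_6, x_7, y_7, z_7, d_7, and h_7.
x_1 = 6; y_1 = 2; z_1 = 2.5; h_1 = 2.5; x_2 = 3; y_2 = 4; z_2 = 1; r_2 = 1.5; x_3 = 2.5; y_3 = 4.5; z_3 = 4.5; h_3 = 2; x_4 = 3.5; y_4 = 7.5; z_4 = 0.5; r_4 = 0.5; x_5 = 2; r_5 = 1; h_5 = 3.5; x_6 = 1.5; r_6 = 1; h_6 = 1.5; x_7 = 4.5; y_7 = 0.5; z_7 = 1; d_7 = 1; h_7 = 2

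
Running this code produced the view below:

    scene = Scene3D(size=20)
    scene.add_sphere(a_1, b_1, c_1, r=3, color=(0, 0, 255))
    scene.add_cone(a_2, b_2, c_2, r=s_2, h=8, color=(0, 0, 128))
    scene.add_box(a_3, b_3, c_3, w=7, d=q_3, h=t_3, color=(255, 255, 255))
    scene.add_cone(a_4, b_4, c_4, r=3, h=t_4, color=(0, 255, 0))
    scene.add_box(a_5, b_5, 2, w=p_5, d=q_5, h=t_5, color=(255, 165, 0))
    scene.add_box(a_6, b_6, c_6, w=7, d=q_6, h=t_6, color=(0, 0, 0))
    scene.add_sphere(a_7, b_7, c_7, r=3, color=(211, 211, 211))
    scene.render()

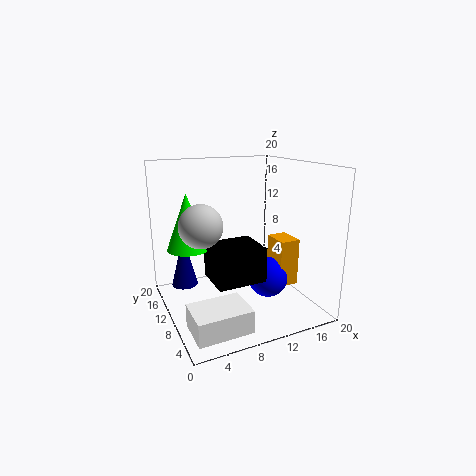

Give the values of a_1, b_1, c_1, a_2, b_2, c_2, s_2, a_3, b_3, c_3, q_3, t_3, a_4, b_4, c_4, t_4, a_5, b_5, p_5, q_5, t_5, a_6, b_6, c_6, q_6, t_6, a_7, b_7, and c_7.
a_1 = 15, b_1 = 10, c_1 = 3, a_2 = 4, b_2 = 17, c_2 = 1, s_2 = 2, a_3 = 1, b_3 = 1, c_3 = 1, q_3 = 5, t_3 = 3, a_4 = 4, b_4 = 14, c_4 = 8, t_4 = 8, a_5 = 16, b_5 = 8, p_5 = 3, q_5 = 4, t_5 = 7, a_6 = 6, b_6 = 7, c_6 = 4, q_6 = 6, t_6 = 5, a_7 = 5, b_7 = 11, c_7 = 12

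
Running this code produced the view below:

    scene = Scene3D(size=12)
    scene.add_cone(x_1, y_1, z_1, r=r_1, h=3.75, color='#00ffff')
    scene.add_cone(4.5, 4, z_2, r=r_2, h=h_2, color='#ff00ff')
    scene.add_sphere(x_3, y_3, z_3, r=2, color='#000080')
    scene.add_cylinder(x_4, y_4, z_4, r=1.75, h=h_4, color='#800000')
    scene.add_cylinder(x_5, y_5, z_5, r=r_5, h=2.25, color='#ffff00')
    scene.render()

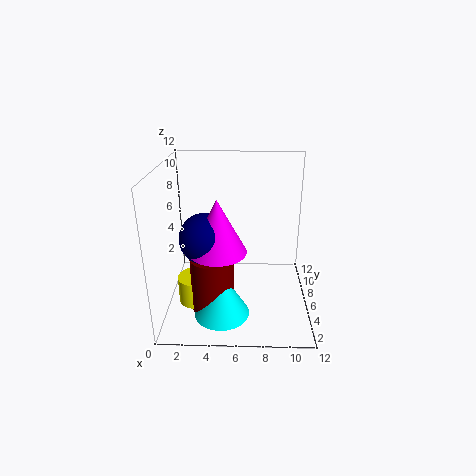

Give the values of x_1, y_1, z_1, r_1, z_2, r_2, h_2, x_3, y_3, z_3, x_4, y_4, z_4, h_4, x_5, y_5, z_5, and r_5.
x_1 = 4.75
y_1 = 3.25
z_1 = 0.5
r_1 = 2.25
z_2 = 5.75
r_2 = 2.25
h_2 = 4.25
x_3 = 3.5
y_3 = 4.25
z_3 = 6.75
x_4 = 4
y_4 = 4
z_4 = 0.5
h_4 = 4.75
x_5 = 2.5
y_5 = 4.75
z_5 = 0.75
r_5 = 1.5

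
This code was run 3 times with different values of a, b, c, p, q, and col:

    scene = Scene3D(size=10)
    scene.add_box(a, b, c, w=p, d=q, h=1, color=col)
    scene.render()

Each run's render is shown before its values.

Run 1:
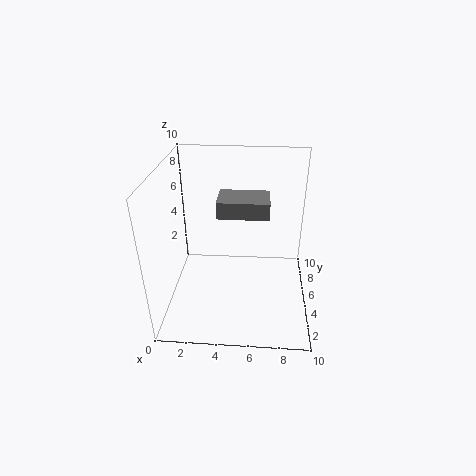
a = 4
b = 2
c = 8
p = 3
q = 2
col = 'gray'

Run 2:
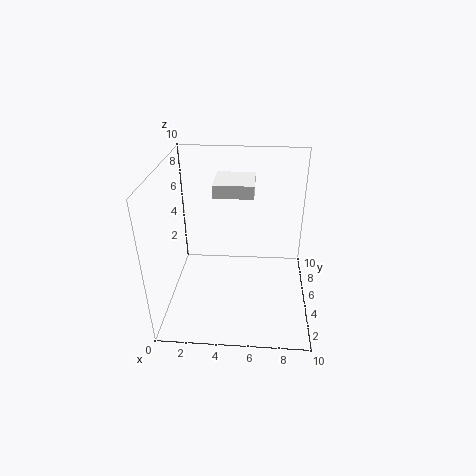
a = 3
b = 7
c = 7
p = 3
q = 3
col = 'white'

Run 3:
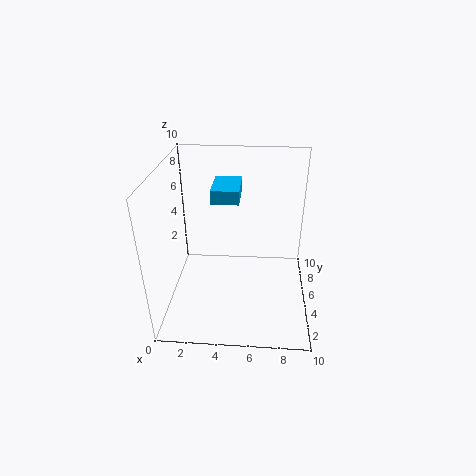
a = 3
b = 6
c = 7
p = 2
q = 3
col = 'deepskyblue'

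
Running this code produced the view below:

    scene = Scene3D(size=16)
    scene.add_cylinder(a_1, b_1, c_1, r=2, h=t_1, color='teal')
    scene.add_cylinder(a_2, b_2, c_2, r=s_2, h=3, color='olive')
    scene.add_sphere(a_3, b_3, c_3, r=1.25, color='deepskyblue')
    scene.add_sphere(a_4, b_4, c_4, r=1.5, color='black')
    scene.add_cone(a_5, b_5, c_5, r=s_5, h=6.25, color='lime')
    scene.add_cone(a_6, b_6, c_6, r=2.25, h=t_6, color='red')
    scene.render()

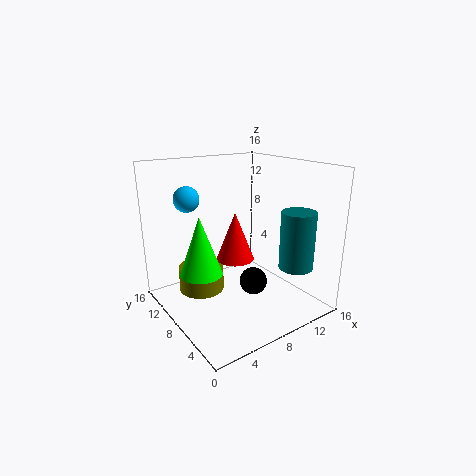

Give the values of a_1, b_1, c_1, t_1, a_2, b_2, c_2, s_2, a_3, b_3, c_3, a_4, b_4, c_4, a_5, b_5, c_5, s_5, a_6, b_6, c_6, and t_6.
a_1 = 14
b_1 = 4.75
c_1 = 4
t_1 = 6.75
a_2 = 5.75
b_2 = 12.75
c_2 = 0.25
s_2 = 2.75
a_3 = 2
b_3 = 8
c_3 = 13.25
a_4 = 8.5
b_4 = 5.75
c_4 = 3.5
a_5 = 3.25
b_5 = 8
c_5 = 5
s_5 = 2.25
a_6 = 9
b_6 = 10
c_6 = 4.5
t_6 = 5.75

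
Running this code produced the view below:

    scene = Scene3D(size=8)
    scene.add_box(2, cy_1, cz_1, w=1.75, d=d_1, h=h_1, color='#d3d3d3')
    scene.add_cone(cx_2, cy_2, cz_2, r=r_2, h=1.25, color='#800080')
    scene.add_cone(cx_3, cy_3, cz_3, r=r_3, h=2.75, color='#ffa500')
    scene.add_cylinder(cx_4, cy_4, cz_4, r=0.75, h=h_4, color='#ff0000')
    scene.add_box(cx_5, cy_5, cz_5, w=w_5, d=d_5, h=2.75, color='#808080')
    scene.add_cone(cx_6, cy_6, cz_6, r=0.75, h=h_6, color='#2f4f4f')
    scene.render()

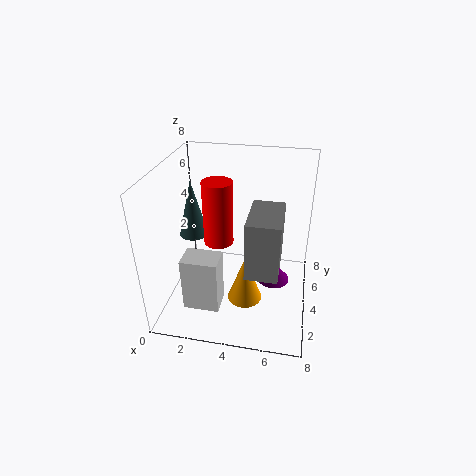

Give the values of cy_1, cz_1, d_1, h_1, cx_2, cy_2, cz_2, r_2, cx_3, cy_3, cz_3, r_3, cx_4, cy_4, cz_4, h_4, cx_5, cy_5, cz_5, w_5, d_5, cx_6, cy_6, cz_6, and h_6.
cy_1 = 0.25; cz_1 = 2; d_1 = 1.25; h_1 = 2.75; cx_2 = 6; cy_2 = 5.5; cz_2 = 0.25; r_2 = 1; cx_3 = 4.5; cy_3 = 3.5; cz_3 = 0.25; r_3 = 1; cx_4 = 3.25; cy_4 = 2.75; cz_4 = 4.5; h_4 = 3.25; cx_5 = 5; cy_5 = 0.25; cz_5 = 4.25; w_5 = 1.5; d_5 = 2.5; cx_6 = 1.75; cy_6 = 3.25; cz_6 = 4.5; h_6 = 3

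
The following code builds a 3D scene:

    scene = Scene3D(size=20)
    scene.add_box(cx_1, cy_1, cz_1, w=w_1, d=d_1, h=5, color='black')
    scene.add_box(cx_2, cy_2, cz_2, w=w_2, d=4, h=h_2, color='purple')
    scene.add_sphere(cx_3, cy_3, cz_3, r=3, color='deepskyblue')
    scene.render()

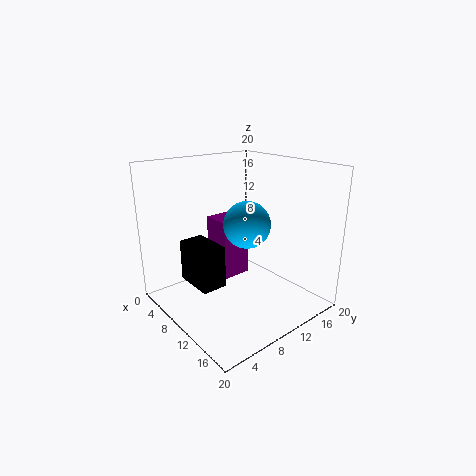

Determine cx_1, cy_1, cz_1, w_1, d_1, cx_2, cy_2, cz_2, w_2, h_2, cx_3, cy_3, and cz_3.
cx_1 = 10, cy_1 = 1, cz_1 = 7, w_1 = 5, d_1 = 3, cx_2 = 7, cy_2 = 7, cz_2 = 5, w_2 = 4, h_2 = 8, cx_3 = 13, cy_3 = 9, cz_3 = 13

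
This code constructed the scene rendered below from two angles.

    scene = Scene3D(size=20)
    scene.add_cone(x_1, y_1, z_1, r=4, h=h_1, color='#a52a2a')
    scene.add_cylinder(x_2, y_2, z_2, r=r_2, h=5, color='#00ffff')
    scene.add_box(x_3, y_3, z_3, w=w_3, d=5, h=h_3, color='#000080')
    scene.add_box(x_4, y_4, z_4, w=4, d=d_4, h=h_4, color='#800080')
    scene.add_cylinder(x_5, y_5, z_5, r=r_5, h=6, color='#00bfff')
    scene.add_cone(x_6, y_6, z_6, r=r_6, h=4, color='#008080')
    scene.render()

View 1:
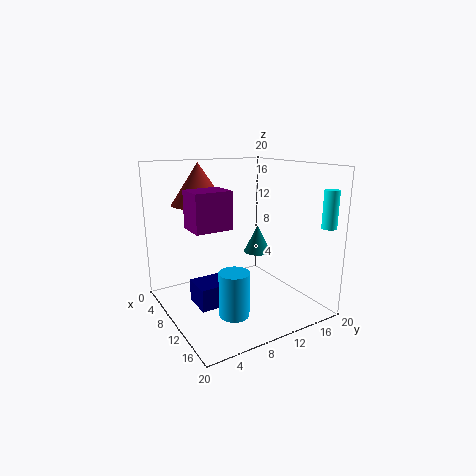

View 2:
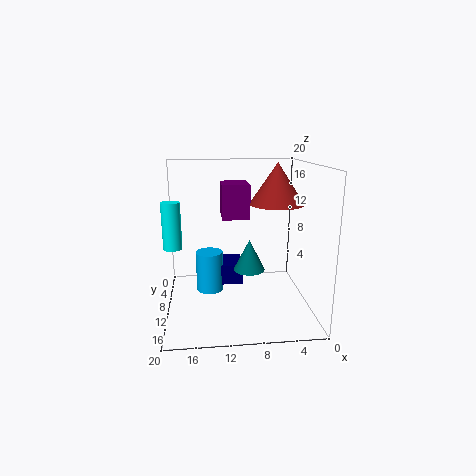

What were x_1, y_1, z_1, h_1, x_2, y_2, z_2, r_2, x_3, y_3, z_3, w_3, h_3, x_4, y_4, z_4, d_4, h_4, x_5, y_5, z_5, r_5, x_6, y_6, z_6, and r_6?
x_1 = 4; y_1 = 7; z_1 = 14; h_1 = 6; x_2 = 18; y_2 = 19; z_2 = 12; r_2 = 1; x_3 = 9; y_3 = 3; z_3 = 2; w_3 = 4; h_3 = 3; x_4 = 8; y_4 = 3; z_4 = 12; d_4 = 5; h_4 = 5; x_5 = 14; y_5 = 7; z_5 = 1; r_5 = 2; x_6 = 9; y_6 = 14; z_6 = 7; r_6 = 2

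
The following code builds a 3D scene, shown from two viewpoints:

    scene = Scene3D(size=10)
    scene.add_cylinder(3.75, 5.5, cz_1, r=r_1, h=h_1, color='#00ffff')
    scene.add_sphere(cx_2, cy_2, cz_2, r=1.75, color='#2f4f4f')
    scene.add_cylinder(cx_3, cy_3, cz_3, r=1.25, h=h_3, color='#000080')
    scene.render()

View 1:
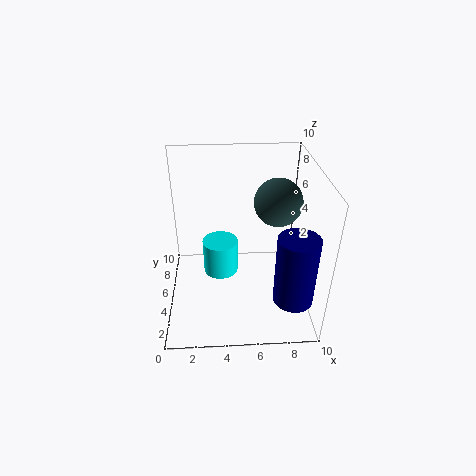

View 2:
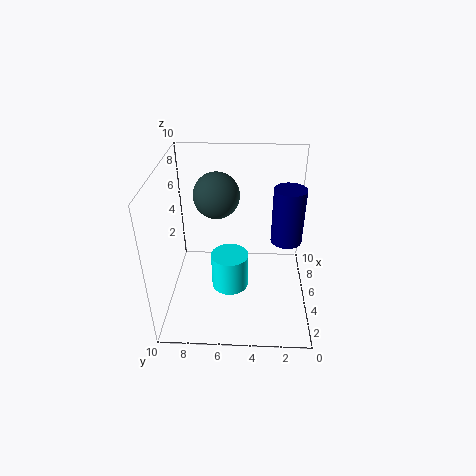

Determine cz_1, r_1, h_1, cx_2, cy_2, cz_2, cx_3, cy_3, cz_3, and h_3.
cz_1 = 2
r_1 = 1.25
h_1 = 2.5
cx_2 = 8
cy_2 = 6.75
cz_2 = 6.75
cx_3 = 8.25
cy_3 = 1.25
cz_3 = 2.75
h_3 = 4.5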